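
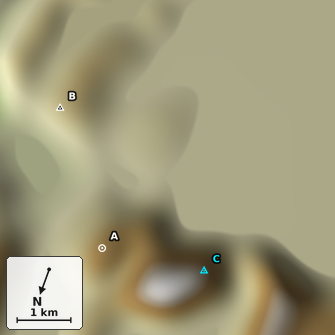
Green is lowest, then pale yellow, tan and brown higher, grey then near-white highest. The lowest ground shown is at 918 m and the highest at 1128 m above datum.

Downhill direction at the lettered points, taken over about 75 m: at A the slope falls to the E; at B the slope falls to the NE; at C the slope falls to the SW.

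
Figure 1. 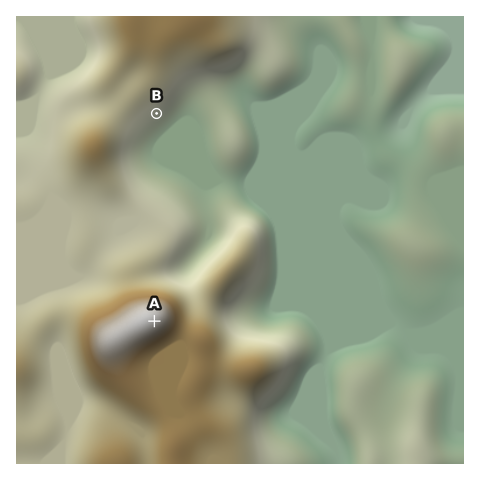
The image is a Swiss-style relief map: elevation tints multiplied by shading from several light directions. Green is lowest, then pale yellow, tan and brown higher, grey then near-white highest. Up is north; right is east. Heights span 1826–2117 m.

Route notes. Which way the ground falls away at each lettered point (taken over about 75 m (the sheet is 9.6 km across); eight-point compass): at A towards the SE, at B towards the SE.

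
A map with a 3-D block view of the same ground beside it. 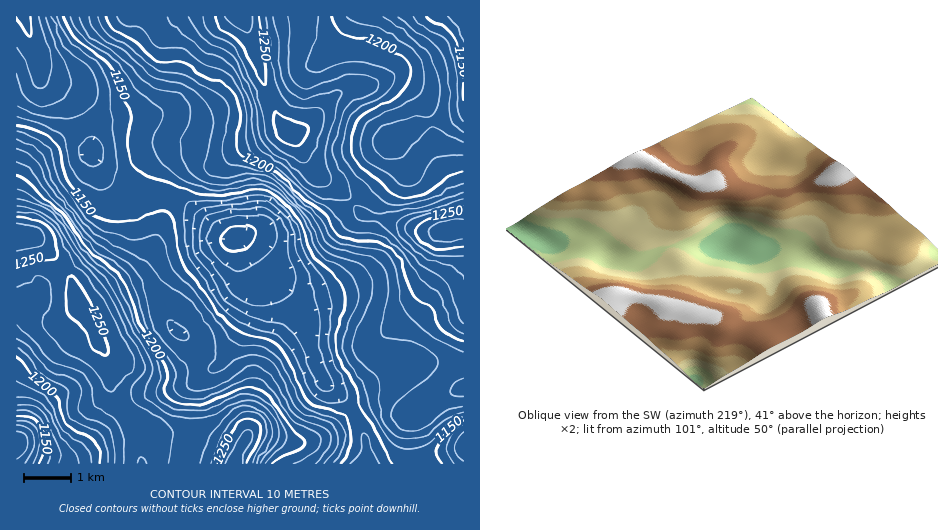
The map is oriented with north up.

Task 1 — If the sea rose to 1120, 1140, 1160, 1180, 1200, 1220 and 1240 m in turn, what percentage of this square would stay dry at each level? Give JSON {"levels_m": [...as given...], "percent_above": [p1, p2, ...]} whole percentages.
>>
{"levels_m": [1120, 1140, 1160, 1180, 1200, 1220, 1240], "percent_above": [94, 85, 71, 54, 37, 23, 10]}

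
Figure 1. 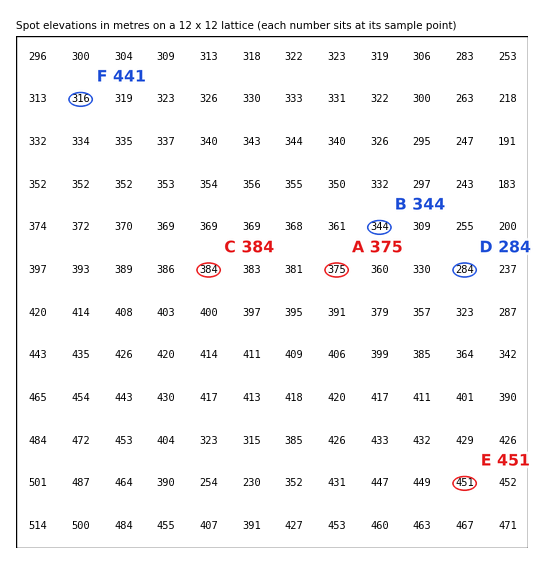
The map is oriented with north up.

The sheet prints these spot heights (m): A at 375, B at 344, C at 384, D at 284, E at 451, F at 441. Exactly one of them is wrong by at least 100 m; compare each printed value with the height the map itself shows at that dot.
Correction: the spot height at F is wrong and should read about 316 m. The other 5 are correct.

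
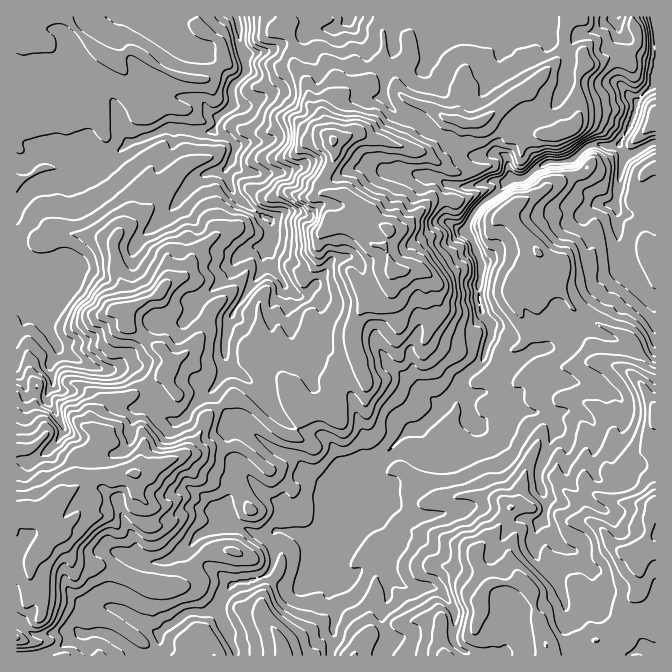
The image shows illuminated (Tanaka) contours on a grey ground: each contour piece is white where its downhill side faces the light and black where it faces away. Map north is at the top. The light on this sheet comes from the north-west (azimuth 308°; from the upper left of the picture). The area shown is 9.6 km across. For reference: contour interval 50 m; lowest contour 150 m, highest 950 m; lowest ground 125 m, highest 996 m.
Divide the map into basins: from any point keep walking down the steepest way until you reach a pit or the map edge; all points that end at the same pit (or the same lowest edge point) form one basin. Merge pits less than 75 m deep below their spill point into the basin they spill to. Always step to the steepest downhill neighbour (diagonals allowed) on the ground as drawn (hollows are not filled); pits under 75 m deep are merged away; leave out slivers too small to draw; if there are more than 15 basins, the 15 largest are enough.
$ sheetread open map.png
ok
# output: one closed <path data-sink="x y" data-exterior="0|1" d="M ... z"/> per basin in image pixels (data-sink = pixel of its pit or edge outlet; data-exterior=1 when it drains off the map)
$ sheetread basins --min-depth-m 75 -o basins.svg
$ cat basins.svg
<path data-sink="655 17" data-exterior="1" d="M655 16l-22 1 0 6 5 9 0 13-13 11-13 0-15 7-10 1-6 6-3 8 1 17-1 25-8 9-10 4-25 1-11-7 5-14-4-22-11 5-36 27-16 0-7-4-7 0-21-13-19-5-13-10-17 0-8-7-12 0-16 10-8 8-8 15 2 15 6 8 0 18-11 22 0 10 2 3 19 1 6 4 20 15 8 11 11 6-5 17 12 23-5 8 0 12-3 7-11 7-9-3-14 22-1 19 10 30-23 11-4 4 2 23-3 4-8-3-22 0-1 2-8-10-13-26-24-22 2-13-2-29-4-2-3 2-10-2-13-10-7 0-5 3-4 4-7 19-10 16-12 13-10 5-5 7-14 15-18 11-27 9-9 9-5 16 7 7 1 5-7 4-13 14-1 5 1 19-44 31-5 0-13-7-6 1 1 149 639-1z"/><path data-sink="237 17" data-exterior="1" d="M285 16l-269 1 1 489 23 7 44-30 0-25 13-14 7-4-1-5-7-7 5-16 9-9 27-9 18-11 14-15 5-7 10-5 12-13 10-16 7-19 9-7 7 0 18 12 8-2 4 2 2 15-2 27 24 22 13 26 8 10 1-2 22 0 8 3 3-4-2-23 4-4 23-11-10-30 0-12 11-25 4-4 9 3 7-3 7-11 0-12 5-8-12-23 5-17-11-6-8-11-20-15-6-4-19-1-2-3 0-10 11-22 0-16-10-12-3-15-10-10-5-23-12-19-1-21-9-14z"/><path data-sink="348 17" data-exterior="1" d="M384 16l-98 1-2 11 9 14 1 21 12 19 3 20 12 13 3 15 3 3-1-16 8-15 18-14 6-4 9 0 14-19 3-12z"/><path data-sink="619 17" data-exterior="1" d="M632 16l-57 0-7 7-4 12 0 12-6 13-32 30 3 23-5 14 6 6 24 1 16-5 6-6 3-10-1-35 3-8 6-6 10-1 15-7 13 0 13-11 0-13-5-9z"/>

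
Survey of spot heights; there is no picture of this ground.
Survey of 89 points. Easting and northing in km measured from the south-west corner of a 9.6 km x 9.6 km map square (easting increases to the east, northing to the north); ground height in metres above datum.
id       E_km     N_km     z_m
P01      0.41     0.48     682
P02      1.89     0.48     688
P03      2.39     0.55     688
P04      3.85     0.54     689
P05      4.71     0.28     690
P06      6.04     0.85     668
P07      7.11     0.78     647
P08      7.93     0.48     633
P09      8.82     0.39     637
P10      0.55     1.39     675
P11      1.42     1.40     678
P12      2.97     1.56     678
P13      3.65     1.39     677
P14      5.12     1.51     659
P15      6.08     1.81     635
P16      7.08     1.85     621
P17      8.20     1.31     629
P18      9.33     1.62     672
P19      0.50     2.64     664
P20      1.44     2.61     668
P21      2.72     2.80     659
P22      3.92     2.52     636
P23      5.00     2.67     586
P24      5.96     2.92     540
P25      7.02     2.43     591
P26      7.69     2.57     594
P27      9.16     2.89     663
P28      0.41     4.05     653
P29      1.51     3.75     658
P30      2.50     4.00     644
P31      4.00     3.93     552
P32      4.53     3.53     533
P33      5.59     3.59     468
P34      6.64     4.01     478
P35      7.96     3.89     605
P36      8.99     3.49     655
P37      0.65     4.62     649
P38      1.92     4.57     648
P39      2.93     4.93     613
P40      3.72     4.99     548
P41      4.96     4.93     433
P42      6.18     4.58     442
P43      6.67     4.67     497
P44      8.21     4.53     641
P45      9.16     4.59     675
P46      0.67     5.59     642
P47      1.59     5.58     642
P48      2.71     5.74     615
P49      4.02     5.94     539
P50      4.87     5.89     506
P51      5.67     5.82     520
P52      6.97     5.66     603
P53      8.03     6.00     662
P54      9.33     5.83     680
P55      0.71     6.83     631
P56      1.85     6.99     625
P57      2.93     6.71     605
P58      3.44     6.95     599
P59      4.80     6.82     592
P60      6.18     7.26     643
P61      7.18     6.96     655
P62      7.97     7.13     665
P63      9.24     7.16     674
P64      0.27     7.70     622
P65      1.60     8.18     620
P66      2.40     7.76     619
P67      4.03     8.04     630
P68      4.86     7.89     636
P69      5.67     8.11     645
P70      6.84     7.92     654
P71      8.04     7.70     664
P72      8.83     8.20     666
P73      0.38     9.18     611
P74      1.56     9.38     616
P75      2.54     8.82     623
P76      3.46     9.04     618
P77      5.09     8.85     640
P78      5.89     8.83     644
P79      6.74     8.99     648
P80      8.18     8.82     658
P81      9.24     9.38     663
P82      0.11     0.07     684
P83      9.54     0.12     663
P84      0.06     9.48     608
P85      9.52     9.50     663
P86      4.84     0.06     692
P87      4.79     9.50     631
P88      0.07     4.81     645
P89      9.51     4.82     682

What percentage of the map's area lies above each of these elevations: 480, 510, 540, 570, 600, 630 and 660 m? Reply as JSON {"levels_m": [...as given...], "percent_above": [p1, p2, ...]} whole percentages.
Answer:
{"levels_m": [480, 510, 540, 570, 600, 630, 660], "percent_above": [96, 94, 91, 87, 80, 59, 29]}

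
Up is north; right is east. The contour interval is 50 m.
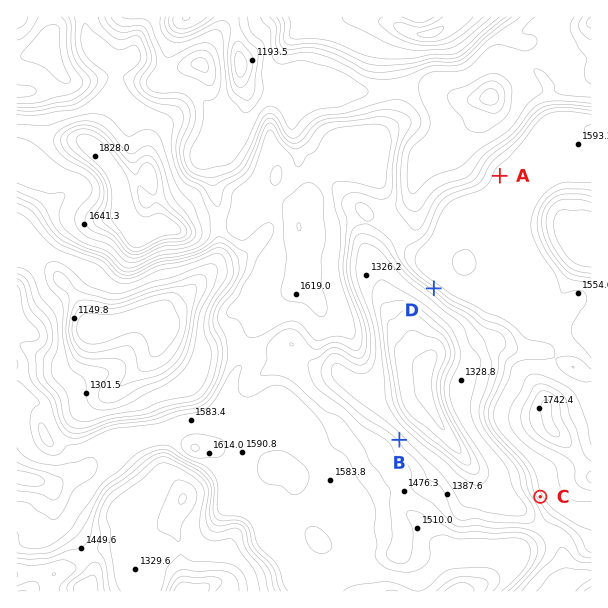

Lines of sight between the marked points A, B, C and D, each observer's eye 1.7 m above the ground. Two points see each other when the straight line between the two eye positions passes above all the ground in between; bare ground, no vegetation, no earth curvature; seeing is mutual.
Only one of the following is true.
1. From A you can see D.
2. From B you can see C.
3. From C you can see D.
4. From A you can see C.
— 2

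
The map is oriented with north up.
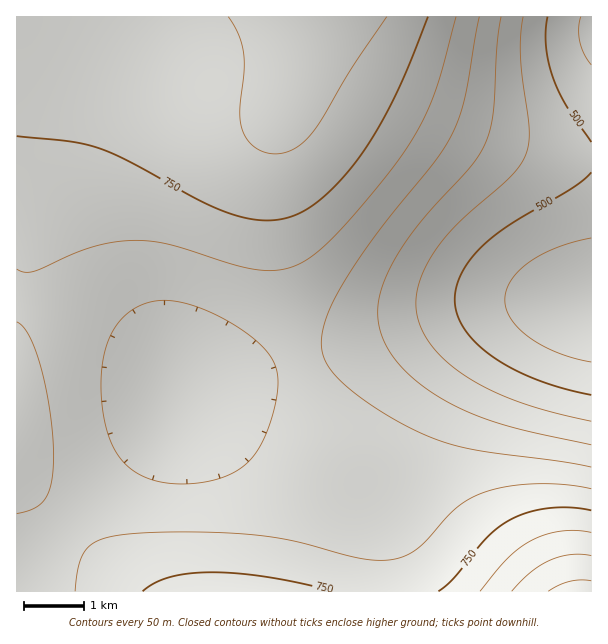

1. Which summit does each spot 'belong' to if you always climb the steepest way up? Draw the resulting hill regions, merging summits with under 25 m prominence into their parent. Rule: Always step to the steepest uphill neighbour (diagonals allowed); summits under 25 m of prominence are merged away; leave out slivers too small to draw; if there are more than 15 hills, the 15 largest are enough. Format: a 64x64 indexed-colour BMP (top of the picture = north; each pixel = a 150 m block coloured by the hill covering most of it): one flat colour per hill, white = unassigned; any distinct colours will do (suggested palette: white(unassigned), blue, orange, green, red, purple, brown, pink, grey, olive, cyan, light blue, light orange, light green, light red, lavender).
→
<image width="64" height="64" href="data:image/bmp;base64,Qk12CAAAAAAAAHYAAAAoAAAAQAAAAEAAAAABAAQAAAAAAAAIAAATCwAAEwsAABAAAAAAAAAA////ALR3HwAOf/8ALKAsACgn1gC9Z5QAS1aMAMJ34wB/f38AIr28AM++FwDox64AeLv/AIrfmACWmP8A1bDFACIiIiIiIiIiIiIiIiIiIiIiIiIiIjMzMzMzMzMzMzMzIiIiIiIiIiIiIiIiIiIiIiIiIiIiMzMzMzMzMzMzMzNCIiIiIiIiIiIiIiIiIiIiIiIiIiIzMzMzMzMzMzMzM0QiIiIiIiIiIiIiIiIiIiIiIiIiIjMzMzMzMzMzMzMzREIiIiIiIiIiIiIiIiIiIiIiIiIiMzMzMzMzMzMzMzNERCIiIiIiIiIiIiIiIiIiIiIiIiMzMzMzMzMzMzMzM0REQiIiIiIiIiIiIiIiIiIiIiIiIzMzMzMzMzMzMzMzREREIiIiIiIiIiIiIiIiIiIiIiIjMzMzMzMzMzMzMzNERERCIiIiIiIiIiIiIiIiIiIiIjMzMzMzMzMzMzMzM0REREQiIiIiIiIiIiIiIiIiIiIiMzMzMzMzMzMzMzMzREREREIiIiIiIiIiIiIiIiIiIiIzMzMzMzMzMzMzMzNERERERCIiIiIiIiIiIiIiIiIiIzMzMzMzMzMzMzMzM0REREREQiIiIiIiIiIiIiIiIiIjMzMzMzMzMzMzMzMzREREREREIiIiIiIiIiIiIiIiIiMzMzMzMzMzMzMzMzNEREREREQiIiIiIiIiIiIiIiIiIjMzMzMzMzMzMzMzM0REREREREIiIiIiIiIiIiIiIiIiMzMzMzMzMzMzMzMzRERERERERCIiIiIiIiIiIiIiIiIjMzMzMzMzMzMzMzNEREREREREQiIiIiIiIiIiIiIiIiMzMzMzMzMzMzMzM0REREREREREIiIiIiIiIiIiIiIiIjMzMzMzMzMzMzMzRERERERERERCIiIiIiIiIiIiIiIiMzMzMzMzMzMzMzNEREREREREREIiIiIiIiIiIiIiIiIjMzMzMzMzMzMzM0RERERERERERCIiIiIiIiIiIiIiIiMzMzMzMzMzMzMzRERERERERERBERIiIiIiIiIiIiIiIjMzMzMzMzMzMzNEREREREREREEREREiIiIiIiIiIiIiIzMzMzMzMzMzM0REREREREREERERERERIiIiIiIiIiIiMzMzMzMzMzMzREREREREREQREREREREREiIiIiIiIiIjMzMzMzMzMzNEREREREREERERERERERERERIiIiIiIiIzMzMzMzMzM0REREREREEREREREREREREREREiIiIiIiMzMzMzMzMzREREREREERERERERERERERERERESIiIiIjMzMzMzMzNERERERBERERERERERERERERERERESIiIiIzMzMzMzM0REREQREREREREREREREREREREREREREiIiIzMzMzMzRERBERERERERERERERERERERERERERERESIiIzMzMzNBERERERERERERERERERERERERERERERERERERERERERERERERERERERERERERERERERERERERERERERERERERERERERERERERERERERERERERERERERERERERERERERERERERERERERERERERERERERERERERERERERERERERERERERERERERERERERERERERERERERERERERERERERERERERERERERERERERERERERERERERERERERERERERERERERERERERERERERERERERERERERERERERERERERERERERERERERERERERERERERERERERERERERERERERERERERERERERERERERERERERERERERERERERERERERERERERERERERERERERERERERERERERERERERERERERERERERERERERERERERERERERERERERERERERERERERERERERERERERERERERERERERERERERERERERERERERERERERERERERERERERERERERERERERERERERERERERERERERERERERERERERERERERERERERERERERERERERERERERERERERERERERERERERERERERERERERERERERERERERERERERERERERERERERERERERERERERERERERERERERERERERERERERERERERERERERERERERERERERERERERERERERERERERERERERERERERERERERERERERERERERERERERERERERERERERERERERERERERERERERERERERERERERERERERERERERERERERERERERERERERERERERERERERERERERERERERERERERERERERERERERERERERERERERERERERERERERERERERERERERERERERERERERERERERERERERERERERERERERERERERERERERERERERERERERERERERERERERERERERERERERERERERERERERERERERERERERERERERERERERERERERERERERERERERERERERERERERERERERERERERERERERERERERERERERERERERERERERERERERERERERERERERERERERERERERERERERERERERERERERERERERERERERERERERERERERERERERERERERERERERERERERERERERERERERERERERERERERERERERERERERERERERERERERERERERERERERERERERERERERERERERERERERERERERERERERERERERERERERERERERERERERERERERERERERERERERERERERERERERERERERER"/>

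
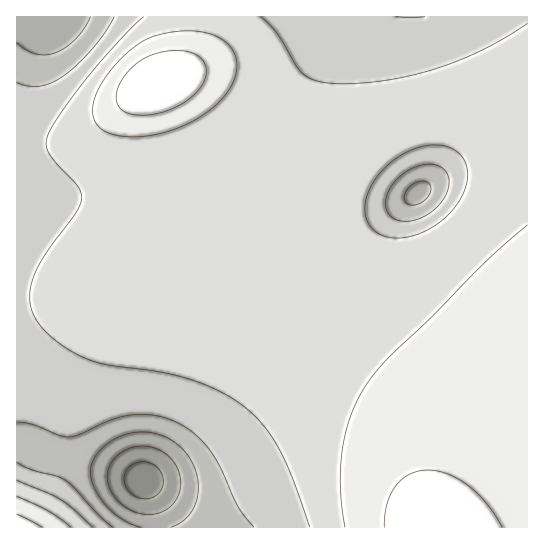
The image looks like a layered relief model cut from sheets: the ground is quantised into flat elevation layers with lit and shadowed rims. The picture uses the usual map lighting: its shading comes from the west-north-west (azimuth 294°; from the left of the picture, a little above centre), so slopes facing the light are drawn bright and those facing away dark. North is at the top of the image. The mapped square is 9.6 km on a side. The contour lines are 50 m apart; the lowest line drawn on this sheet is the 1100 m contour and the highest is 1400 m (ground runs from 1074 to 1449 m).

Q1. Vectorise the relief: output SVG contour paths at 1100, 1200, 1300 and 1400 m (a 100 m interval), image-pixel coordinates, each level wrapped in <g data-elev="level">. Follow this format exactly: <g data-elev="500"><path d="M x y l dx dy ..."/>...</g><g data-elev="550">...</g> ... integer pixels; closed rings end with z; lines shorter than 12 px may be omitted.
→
<g data-elev="1100"><path d="M139 498l-6-3-6-6-3-7 0-7 3-6 6-5 6-2 8 0 7 3 6 5 3 7 0 8-3 6-6 6-7 2z"/></g><g data-elev="1200"><path d="M140 527l-18-8-16-13-11-17-4-10-1-8 2-8 3-6 12-13 16-9 19-3 19 3 15 8 13 14 7 16 2 18-4 16-9 13-15 7"/><path d="M410 205l-4-2-2-4 1-5 3-5 10-7 5-1 6 2 2 7-4 8-8 6z"/><path d="M91 17l-7 12-9 10-9 8-11 6-10 2-10-1-9-4-9-8"/></g><g data-elev="1300"><path d="M93 527l-20-19-12-8-44-20"/><path d="M395 238l-10-2-8-3-6-6-4-8-2-9 1-9 3-11 6-11 18-18 10-7 12-6 12-3 11 0 9 2 8 3 9 9 4 14-2 14-8 16-13 15-16 11-18 7z"/><path d="M527 24l-44 25-48 20-49 11-25 3-23 1-21-3-14-7-8-10-19-31-15-16"/><path d="M143 17l-22 22-34 39-27 36-12 21-2 10 3 8 8 11 21 22 3 7 1 6-6 14-28 37-12 21-6 20 2 19 6 12 10 12 15 12 19 11 24 8 53 7 30 7 30 12 26 16 18 18 16 24 14 30 17 48"/></g><g data-elev="1400"><path d="M42 527l-25-13"/><path d="M502 527l-14-22-19-19-21-12-21-4-17 4-8 5-7 7-8 19-3 22"/><path d="M131 114l14 1 14-2 16-6 14-8 9-9 7-11 1-10-3-8-5-5-7-3-16-3-21 4-16 8-15 16-7 16 0 7 3 6 5 4z"/></g>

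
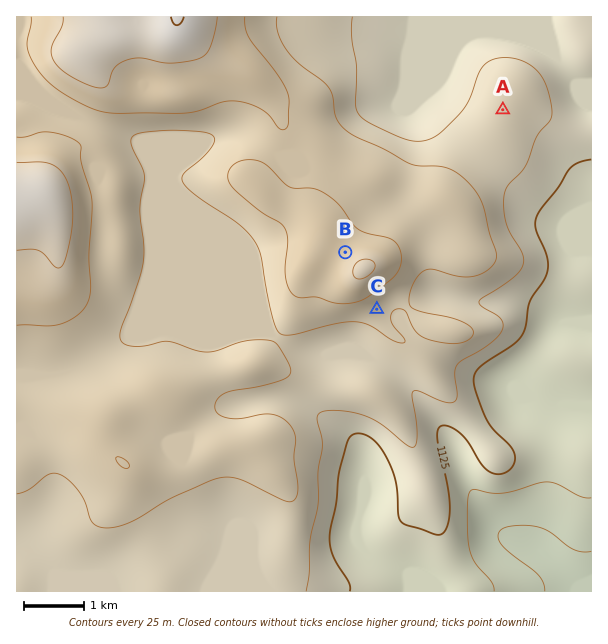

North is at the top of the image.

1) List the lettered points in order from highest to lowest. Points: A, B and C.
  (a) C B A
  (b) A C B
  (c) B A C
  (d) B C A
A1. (d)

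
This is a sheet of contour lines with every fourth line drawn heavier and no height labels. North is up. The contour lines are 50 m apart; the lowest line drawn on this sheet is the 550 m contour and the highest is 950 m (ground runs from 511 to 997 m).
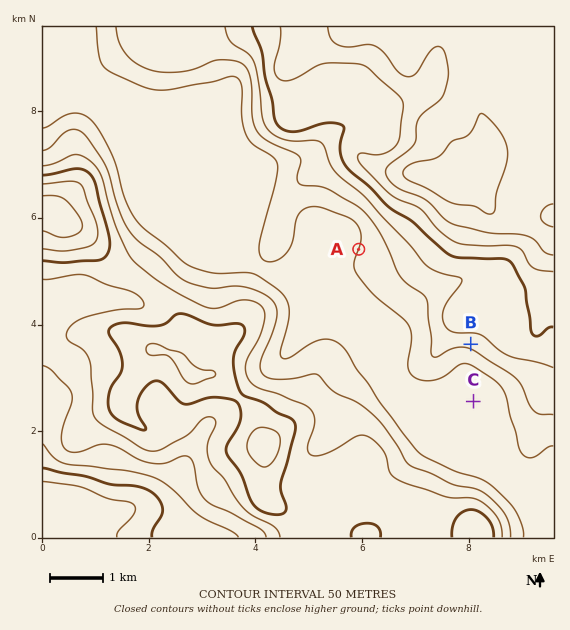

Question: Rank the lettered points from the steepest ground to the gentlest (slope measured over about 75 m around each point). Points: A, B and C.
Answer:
B A C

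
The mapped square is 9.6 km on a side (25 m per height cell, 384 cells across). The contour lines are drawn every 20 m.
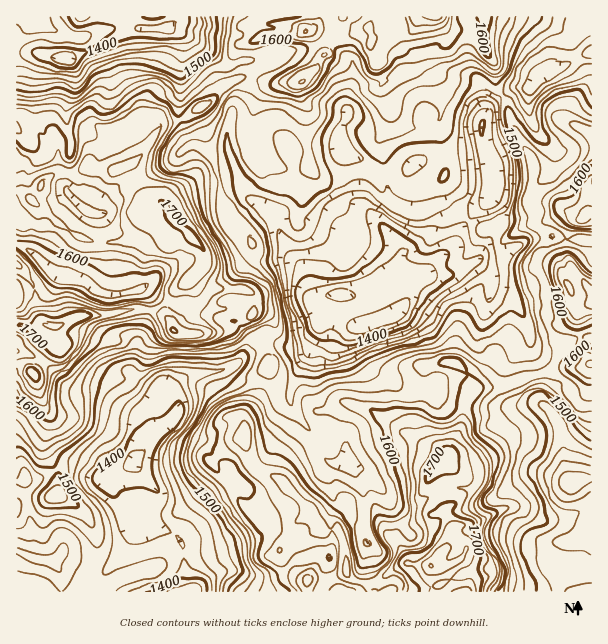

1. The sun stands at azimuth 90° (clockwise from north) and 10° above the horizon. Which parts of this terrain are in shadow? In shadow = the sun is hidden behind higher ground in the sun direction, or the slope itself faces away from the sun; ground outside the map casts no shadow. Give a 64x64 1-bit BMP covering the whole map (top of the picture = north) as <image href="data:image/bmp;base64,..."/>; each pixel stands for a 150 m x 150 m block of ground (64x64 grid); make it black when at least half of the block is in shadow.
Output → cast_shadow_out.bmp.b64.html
<image width="64" height="64" href="data:image/bmp;base64,Qk0+AgAAAAAAAD4AAAAoAAAAQAAAAEAAAAABAAEAAAAAAAACAAATCwAAEwsAAAIAAAAAAAAA////AAAAAAAAAB8DADAAAAAABgEAMAAAAAAB4BmoAAAAAAfgM+AAAAAAB+Ax5AAAAAAD4BPOAAAAAAfgA48AAAAAB8ADAQAAAAAPgAE4AAAAAA+AAHgAAGAADwAAeAAAAACMAAD4AAAAAfgAAPgAAEAH+EAAeAAAQA/4AAAwAABAB/AAAAAAAAAD8AAAAAAAAAP4AAAAAAAAA/wAAAAAAAAB/AAAAAAOwAD+AAAAABzAAD4AAAAAOMAAMAAAAAAAwAAAAAAAAACAAAAAAAAAAAAAAGAAAAAAAAAAAAAAAAYAAAAAAAAAAIAHgAAAAABgAAeAAAADAGBAAwAAAD8A3IAAAAAAHwD4gAEAAAAAAfiAA4AAAAAD+AADwAAAAAf4AAHAAAAAB/AAAAAAAAAPsAAAAAAAAAvAAAAAAAAAAcAAAAAAAAAAQAAAAAAAAAMAAAAAAABAAwAAMAAAAIAPMAAAAAAAAA+wAAAAAAAAD4YAAAAAAAAPjgAAAAAAAA+HAgAAAAAAD4MDAACAAAAPgQIAAIAAAB8AAgAAgAAAHwACAAAAAAAeIAYAAAAAAB5gAgAAAAIAHGADADAAAgAMYAMAAAAAAABgA4AAAAAAAAADgBAAAgAAAAMACAAHABgAAAAOAAYAMAAAAB8ABgAAAAAAfwAAAAAAAAB/AwAAEAAAAH8AABAAAA=="/>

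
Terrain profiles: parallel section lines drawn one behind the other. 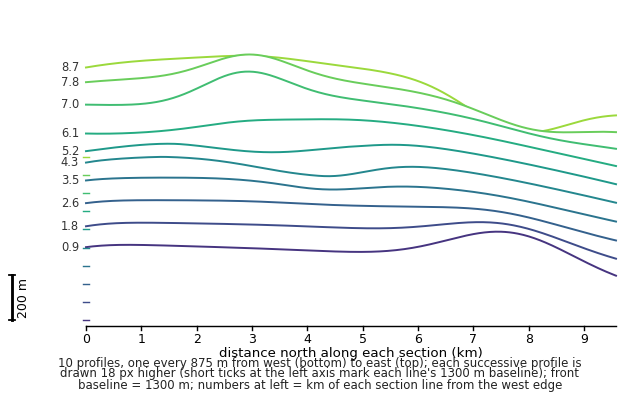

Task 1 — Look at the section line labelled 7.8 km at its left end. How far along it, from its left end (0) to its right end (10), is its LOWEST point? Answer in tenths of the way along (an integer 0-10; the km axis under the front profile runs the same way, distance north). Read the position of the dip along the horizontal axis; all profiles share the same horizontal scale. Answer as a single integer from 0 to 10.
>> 9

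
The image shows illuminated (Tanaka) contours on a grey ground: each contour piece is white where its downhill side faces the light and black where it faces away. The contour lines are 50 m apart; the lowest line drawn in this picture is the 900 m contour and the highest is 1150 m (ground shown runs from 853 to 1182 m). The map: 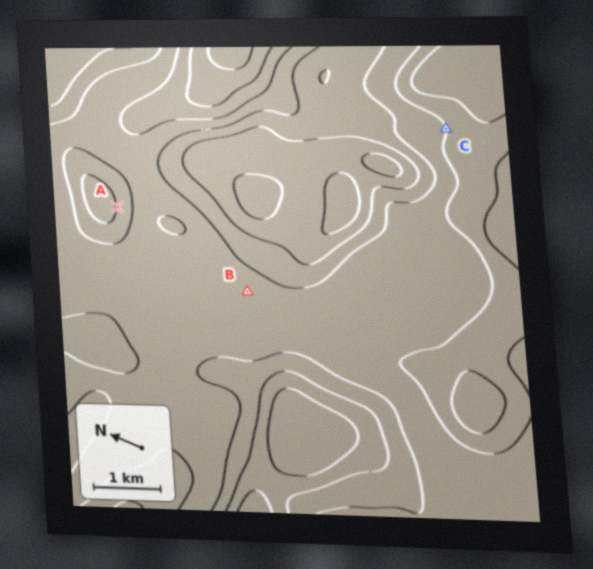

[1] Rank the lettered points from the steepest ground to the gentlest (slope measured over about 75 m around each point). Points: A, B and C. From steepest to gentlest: A C B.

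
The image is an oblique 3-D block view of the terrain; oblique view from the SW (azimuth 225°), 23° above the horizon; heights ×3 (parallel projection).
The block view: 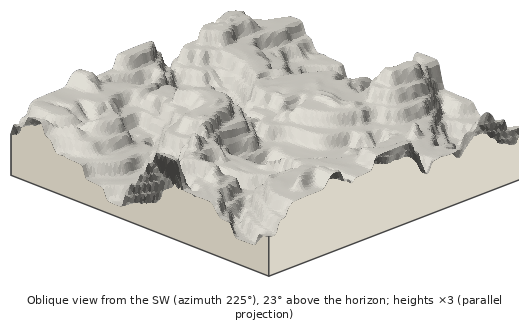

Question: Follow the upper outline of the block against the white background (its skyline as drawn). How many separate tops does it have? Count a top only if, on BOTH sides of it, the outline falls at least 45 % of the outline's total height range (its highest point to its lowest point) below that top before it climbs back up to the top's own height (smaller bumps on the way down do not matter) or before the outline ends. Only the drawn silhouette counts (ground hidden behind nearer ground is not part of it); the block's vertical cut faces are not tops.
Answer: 1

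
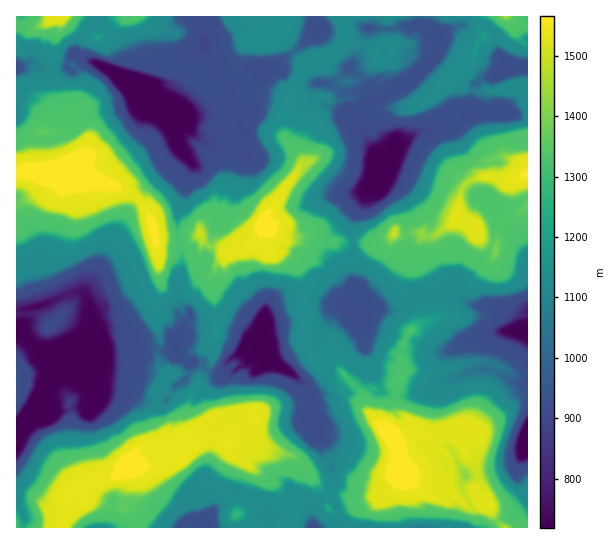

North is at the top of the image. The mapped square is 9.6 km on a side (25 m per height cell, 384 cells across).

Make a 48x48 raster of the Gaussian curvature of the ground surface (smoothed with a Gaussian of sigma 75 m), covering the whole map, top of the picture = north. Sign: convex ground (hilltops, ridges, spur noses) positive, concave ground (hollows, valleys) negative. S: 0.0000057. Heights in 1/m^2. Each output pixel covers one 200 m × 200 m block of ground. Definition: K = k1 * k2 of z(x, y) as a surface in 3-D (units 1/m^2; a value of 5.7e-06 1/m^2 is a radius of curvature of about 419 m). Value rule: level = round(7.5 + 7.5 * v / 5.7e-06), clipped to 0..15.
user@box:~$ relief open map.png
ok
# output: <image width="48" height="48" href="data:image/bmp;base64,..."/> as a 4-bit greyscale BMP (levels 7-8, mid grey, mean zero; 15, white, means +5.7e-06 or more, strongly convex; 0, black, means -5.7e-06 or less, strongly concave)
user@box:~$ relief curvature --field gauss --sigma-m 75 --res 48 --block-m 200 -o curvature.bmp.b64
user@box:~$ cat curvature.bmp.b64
<image width="48" height="48" href="data:image/bmp;base64,Qk32BAAAAAAAAHYAAAAoAAAAMAAAADAAAAABAAQAAAAAAIAEAAATCwAAEwsAABAAAAAAAAAAAAAAABEREQAiIiIAMzMzAERERABVVVUAZmZmAHd3dwCIiIgAmZmZAKqqqgC7u7sAzMzMAN3d3QDu7u4A////ALeIhoh0iYdemHl1eIdelnR4d3d3eIcyeZiHdnVXh3d1iPX3eIhySkxWeHeHd3j2eGeoh4qpZnh3eCJGd2d3Z3pPpohnlmjFeEmIh4ZZiYdoh4eHiGqGFXdpdFZ3h3iHYmh3mIdDZYd3mXaHR4iPlYt4PrV3iJV3qXeGiYdK/TeIjph6m3Z6alhnX8Z3eINolId7d3hW+1d4d4iJaHV4BHl5dph3hoZ4X5iWh3d3Y3d4dDeHiYaIx1i4YHh3iIeIj2aJmHd3iHeIh3iHdXeJnGiXvmeHd3ioiYV4RXd4iIiXd4d3dnjIimeF91hleIq3eHV7Zvtod3h3d6h4i4eYd3eMdaiHeblrR3z2dZiViDa4d4iIzYdHiHkHdziJh3iHlIU2aWimiZhGZld3iHVHloaHhD+Ih2dXdoh3Z2d4iId+eJtmdmYld3V3WXqHd3eIeJpHeFWHeIrWIoZn9n6HdfibiJdniHd3hoh0m/h3d3aV8GZ4h3iJhjdEeIh1aIiJeHd0i/xneIC3Pciah1iHd3X2aWp16Xd3iWZGdlOHeISIp3iIiIi4eJeoeCh2iodmh4X8hnd4eImol5h4d3d3eIeIl+54d3ct2IWZl3eHd4mYtnaIjXhXWHeGhlZHeON3h4aIuYiHh4dnxBV5b1mHfHeI0nd3d4qHd3iGRXh2d3JVWPdnhbZ3W4d4h3d3djqXZ4h4eKd3qF9HV5eoWGRnd2mXd2Z3d3RneGeHd3eHd2CtmGVnqHhoiHuWdol4iZeuZneIh4m3eI98aCaYaGOnZ3VoiYmHiXd4l4eHeHlmiYxBaa9nW9eIemhpd3d3dnaIbIiYZWZniId2ZQyHd3hnasDaVYZ3iWoYZZaHi4ial6pEf5h2V3hmhYNoPxl0iI9nd4d3hWeJR9lBZniGj3xWyHRXezeHp3xod4hoe5iHx1qPh3dphldYd4toh2Z3iFZod1eZeIh3YKhRWLhmaFlvSWW5h3hXirl2WaZ4aHh2dHd9l0a4h3d5PmfZtpaWc4yoqWiYd7WWmId4aYx1WId3eHh3iHh4dwhohWuoiEyHd3mHlEZ6yHdXh2h3iHeIp2qVZmeIevZ3d4ho9nd4rJWuenaJiId3p1d5mIeHd0SXeFeJind3iIM2m4VseIhoiXmGeHeImLt4d4l1dHd3WL93hHc4jOV1eHiYd0eHhzN3hZV3qYd3SzeGh4d4V3NneWh3h6Z3d3OHeVZ4p2d4h2eHh7h3ZIZ3d3Zp9WiIiJt4eVZ4pnd3iGd4ZZd3SfqHmIdr1nWJiqeXj8V4d4d4d6h1q0d4d4eIaGeXRXZ3ZmmFv2d3eId3dZdm9Wl4d4h4eVKHmIV1WqhhN3d3eHd3h4pUhxcod3d3d3XZaeJ2lQ+ld3eId3dnh6qoiZ+LioZ4Z3l5a2ZybxfGeIh3d3c5iIAJZmVIiIhph4d/iJmIdVuHd4h0eHmbiIpatWc2iplomIhBZVZXZElkVnidR3hXeIiJrEX/ErZ41Wh4xzSOx7yo6VdLd3h3d3iKp2OKZauoh3abRw=="/>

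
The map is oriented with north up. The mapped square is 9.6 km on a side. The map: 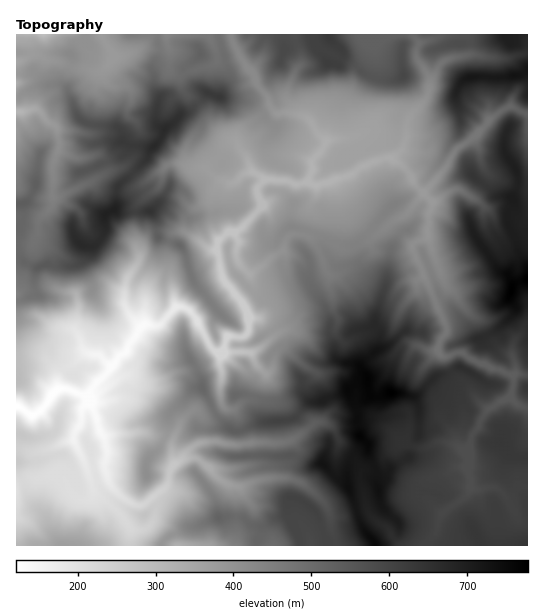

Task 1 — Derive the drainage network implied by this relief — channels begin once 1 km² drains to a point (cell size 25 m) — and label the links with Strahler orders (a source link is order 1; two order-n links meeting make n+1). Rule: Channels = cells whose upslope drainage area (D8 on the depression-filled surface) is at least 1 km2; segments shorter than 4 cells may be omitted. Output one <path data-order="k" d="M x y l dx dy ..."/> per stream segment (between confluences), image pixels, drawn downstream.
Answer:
<path data-order="1" d="M418 545l8 0 0-1 9-9 2-3 0-3 1-1 0-5 3-6 0-2 1 0 8-8 4-2 4-4 1 0 10-9 0-49"/><path data-order="1" d="M78 500l11 0 4-4 0-7"/><path data-order="1" d="M97 493l-4-4"/><path data-order="2" d="M93 489l-2-8-4-9-1-7-9-20-3-2 0-10 5-6 3-7 0-12 3-3 0-5"/><path data-order="1" d="M489 488l-15 1-1-2 0-8-2-2 0-38"/><path data-order="1" d="M301 483l-8-4-22-2-1 2-13 1-8 4-3 0-4 3-5 0-2-2-5 0-9-5-15-16-3 0-5-5-15 0-4 2"/><path data-order="2" d="M179 461l-1 2-3 0 0 2-4 4-2 6 0 8-7 8-1 0-12 10-7 4-7 0-5-2-8-6-12-12-1-2-2-8-2-6 0-8 2-5 0-5-1-2-1-10-6-7 0-3-1-1 0-5-3-6-2-10-2 0-6-7"/><path data-order="2" d="M469 443l2-4"/><path data-order="1" d="M406 440l7 7 2 0 2 1 10 0 8-5 15 0 1 1 3 0 3 3 8 0 4-4"/><path data-order="2" d="M471 439l0-3 8-9 0-4 4-6 2-4 5-5 4-1 9-8 2 0 6-7 2-3 0-4 1-1 0-7-15-8-6 0 0-1-4-3-3 0-3-2-5 0-5-4-6-2-5-5-8 1-4 3-8 0-3-3 0-10 3-6 4-4 0-8-9-18-3-10-9-18 0-3-2 0-1-3 0-4-9-18 0-6 4-4 10-4 0-2"/><path data-order="1" d="M313 425l-18 14-9 2-1 2-35 0-1 1-10 0-1 1-4 0-1-1-8 0-7-3-12 0-1 2-6 0-6 4-14 14"/><path data-order="3" d="M85 400l0-1-4-4"/><path data-order="4" d="M81 395l-12-6-7 0-3 2-14 14 0 2-8 6-10 0-5-5-5-1"/><path data-order="3" d="M87 395l-6 0"/><path data-order="1" d="M105 388l-11 9-3-2-4 0"/><path data-order="3" d="M109 368l0 3-3 4-11 9-4 7-4 4"/><path data-order="1" d="M257 365l-3-4 0-2-3-6-2-1"/><path data-order="2" d="M249 352l-22 0-1-1-8 0"/><path data-order="3" d="M218 351l-4 0-4-4-7-15-4-5 0-3-4-4 0-3-5-5 0-1-8-4-4 0-4 4-1 0-14 14-13 0-12 12"/><path data-order="3" d="M134 337l-5 7-2 5-9 8-1 3-8 8"/><path data-order="1" d="M273 337l-7 7-1 0-8 7-3 1-5 0"/><path data-order="1" d="M75 331l4 5 3 12 5 5 12 2 10 9 0 4"/><path data-order="1" d="M449 288l-4-4-3-5 0-3-4-8-1-7-4-6 0-4-3-6-1-9-2-1"/><path data-order="1" d="M127 277l0 3-1 1 0 6-1 1 0 17 4 8 10 11-2 9-3 4"/><path data-order="1" d="M327 272l-2-4-4-15-11-16-5-2-15 0-4 4-3 12-12 6-9 10-5 2-4 4-4 0-11-10-1-3 0-13 1-2 0-5-3-5-2 0-2-2"/><path data-order="2" d="M427 235l2-22 4-8-4-6"/><path data-order="3" d="M231 233l-5 0-8 7 1 25 2 2 0 5 1 1 0 3 3 3 0 2 12 12 0 3 5 5 0 3 4 4 0 3 1 1 0 20-5 5-12-1-3 3-2 6-7 6"/><path data-order="1" d="M50 208l3-3 0-24 1-1 0-3-1-1 0-12 6-16-1-17-4-6-5-2-12-14-7 0-7 3-6 0"/><path data-order="2" d="M429 199l-10-10"/><path data-order="1" d="M475 199l-6-3-4-4-6-3-5 0-8 4-9 8-3 0-5-2"/><path data-order="2" d="M419 189l-9-10-1-7-10-9-8-4"/><path data-order="3" d="M262 183l-5 5 2 7 0 13-1 3-15 14-2 4-2 0-4 4-4 0"/><path data-order="3" d="M303 183l-2 1-8 0-3-3-3 0-1-1-19 0-5 3"/><path data-order="2" d="M251 172l3 0 8 5 0 6"/><path data-order="1" d="M193 167l9 0 3 1 10 11 3 1 5 0 4 3 7 0 11-10 6-1"/><path data-order="3" d="M391 159l-9 0-9 4-3 0-7 4-2 0-7 6-5 3-8 1-2 2-4 0-6 4-6 0-1 1-19-1"/><path data-order="1" d="M238 144l3 7 6 6 0 4 3 4 1 7"/><path data-order="2" d="M325 143l0 2-4 7-10 9 2 10-3 5-7 7"/><path data-order="1" d="M355 136l-2 1-6 0-1 2-15 0-1 1-3 0-2 3"/><path data-order="1" d="M511 107l-2 0-10 5-5 5-1 0-4 4 0 2-22 20-8 4-8 9-4 9-4 4 0 2-17 18 0 2-3-2-4 0"/><path data-order="2" d="M429 88l0 4-3 7-16 16-1 2 0 3-3 5 0 15-4 9-8 8-3 2"/><path data-order="1" d="M258 87l9 9 2 3 0 4 2 5 6 5 17 0 1 2 4 0 7 2 7 7 4 8 8 8 0 3"/><path data-order="1" d="M107 67l3-4 0-10-3-5 0-3-5-8 0-2"/><path data-order="1" d="M446 60l-8 7-4 9-3 3-1 8-1 1"/><path data-order="1" d="M167 45l0-10"/><path data-order="1" d="M418 45l-1 3 0 11 6 8 6 9 0 12"/>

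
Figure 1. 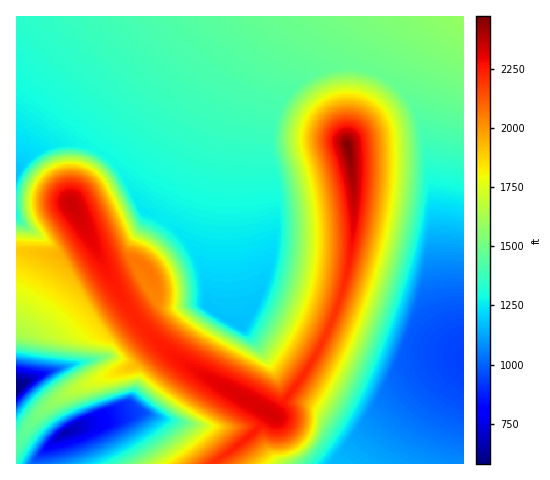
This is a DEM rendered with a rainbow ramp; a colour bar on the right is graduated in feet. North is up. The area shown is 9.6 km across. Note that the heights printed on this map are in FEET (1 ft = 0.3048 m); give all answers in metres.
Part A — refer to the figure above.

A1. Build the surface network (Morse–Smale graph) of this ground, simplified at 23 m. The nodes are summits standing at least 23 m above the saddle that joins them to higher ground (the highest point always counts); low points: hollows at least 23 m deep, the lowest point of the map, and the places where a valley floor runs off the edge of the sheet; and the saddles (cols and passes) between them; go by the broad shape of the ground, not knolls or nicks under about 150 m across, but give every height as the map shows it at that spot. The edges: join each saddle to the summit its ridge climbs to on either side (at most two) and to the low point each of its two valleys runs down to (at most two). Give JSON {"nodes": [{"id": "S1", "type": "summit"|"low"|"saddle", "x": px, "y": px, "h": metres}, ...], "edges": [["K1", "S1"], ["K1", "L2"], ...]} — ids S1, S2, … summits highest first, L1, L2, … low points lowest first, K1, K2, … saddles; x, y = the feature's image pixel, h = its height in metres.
{"nodes": [
{"id": "S1", "type": "summit", "x": 348, "y": 145, "h": 753},
{"id": "S2", "type": "summit", "x": 71, "y": 203, "h": 716},
{"id": "S3", "type": "summit", "x": 270, "y": 412, "h": 709},
{"id": "S4", "type": "summit", "x": 462, "y": 17, "h": 483},
{"id": "L1", "type": "low", "x": 17, "y": 391, "h": 177},
{"id": "L2", "type": "low", "x": 64, "y": 433, "h": 202},
{"id": "L3", "type": "low", "x": 462, "y": 358, "h": 286},
{"id": "L4", "type": "low", "x": 242, "y": 326, "h": 357},
{"id": "L5", "type": "low", "x": 17, "y": 175, "h": 359},
{"id": "K1", "type": "saddle", "x": 138, "y": 320, "h": 680},
{"id": "K2", "type": "saddle", "x": 332, "y": 323, "h": 669},
{"id": "K3", "type": "saddle", "x": 375, "y": 73, "h": 452},
{"id": "K4", "type": "saddle", "x": 19, "y": 445, "h": 439},
{"id": "K5", "type": "saddle", "x": 109, "y": 153, "h": 393},
{"id": "K6", "type": "saddle", "x": 262, "y": 295, "h": 363}],
"edges": [["K1", "S2"], ["K1", "S3"], ["K1", "L1"], ["K1", "L4"], ["K2", "S1"], ["K2", "S3"], ["K2", "L3"], ["K2", "L4"], ["K3", "S1"], ["K3", "S4"], ["K3", "L3"], ["K3", "L4"], ["K4", "S3"], ["K4", "L1"], ["K4", "L2"], ["K5", "S2"], ["K5", "S4"], ["K5", "L4"], ["K5", "L5"], ["K6", "S1"], ["K6", "S3"], ["K6", "L4"]]}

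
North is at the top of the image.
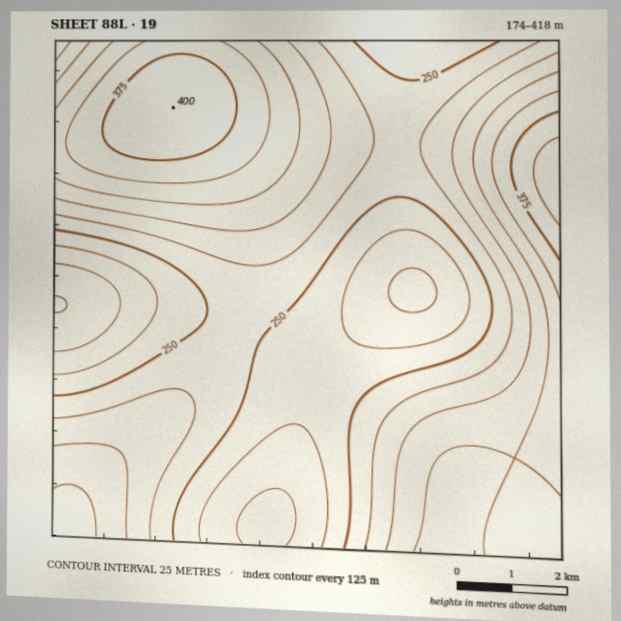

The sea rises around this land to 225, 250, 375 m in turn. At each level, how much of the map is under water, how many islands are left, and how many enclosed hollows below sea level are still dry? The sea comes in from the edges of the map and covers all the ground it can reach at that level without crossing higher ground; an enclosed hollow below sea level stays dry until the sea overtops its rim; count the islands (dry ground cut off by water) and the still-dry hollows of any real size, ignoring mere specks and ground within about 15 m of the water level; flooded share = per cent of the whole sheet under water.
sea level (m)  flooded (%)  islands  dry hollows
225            9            0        1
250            29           0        0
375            94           1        0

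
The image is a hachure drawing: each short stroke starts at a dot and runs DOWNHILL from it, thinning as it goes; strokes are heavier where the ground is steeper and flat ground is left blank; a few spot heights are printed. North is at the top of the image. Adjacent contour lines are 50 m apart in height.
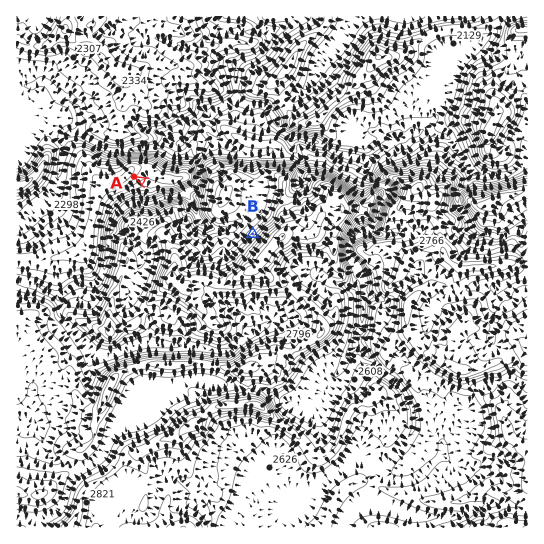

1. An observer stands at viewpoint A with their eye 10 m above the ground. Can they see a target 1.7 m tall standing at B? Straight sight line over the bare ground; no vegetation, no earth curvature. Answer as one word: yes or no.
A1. yes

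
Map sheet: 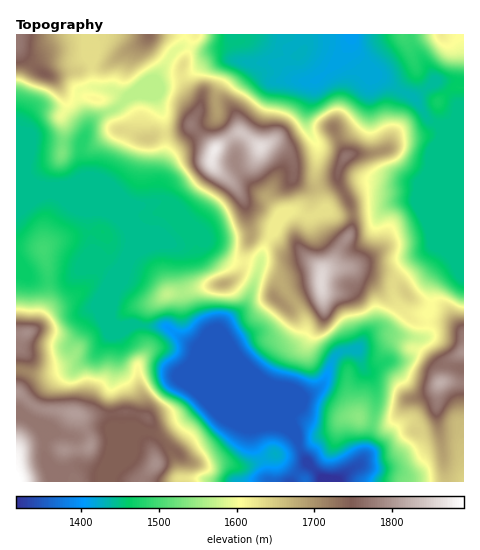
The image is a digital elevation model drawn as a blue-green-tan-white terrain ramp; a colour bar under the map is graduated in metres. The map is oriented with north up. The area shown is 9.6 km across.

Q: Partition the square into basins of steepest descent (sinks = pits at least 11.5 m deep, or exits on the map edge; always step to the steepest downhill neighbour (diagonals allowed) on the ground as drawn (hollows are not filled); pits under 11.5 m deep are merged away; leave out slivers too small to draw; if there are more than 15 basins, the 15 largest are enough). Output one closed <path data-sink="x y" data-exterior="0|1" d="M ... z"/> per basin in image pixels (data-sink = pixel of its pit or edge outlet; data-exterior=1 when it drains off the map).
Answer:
<path data-sink="323 481" data-exterior="1" d="M195 34l-179 1 0 446 125 1 15-18 0-6 6-6 10-3 14 11 16 6 23-3 19 4 32-13 12 14 18 14 139 0-1-24-7-37 0-31 3-7 2-1 22 0 0-50-20-24-16-2-15-6-16-18-5-2-18-3-24-10-27 3 10-9 19-33 0-18-14-32-20 9-13 0-11-8 0-14-5-11-17-12-12 5-17-13-4-4-2-14-6-7-9-3-23 3 1-11-14-12-4-11 0-7z"/><path data-sink="353 35" data-exterior="1" d="M463 34l-267 0-5 8-9 26 0 7 4 11 16 14-2 10 22-4 9 3 6 7 2 14 4 4 17 13 12-5 17 12 5 11 0 14 3 3 8 5 8 1 25-10 14 32 0 18-19 33-8 9 25-3 24 10 18 3 5 2 16 18 15 6 16 2 19 24z"/><path data-sink="291 481" data-exterior="1" d="M172 449l-10 3-6 6 0 6-13 14 0 4 162-1-17-13-12-14-32 13-19-4-23 3-16-6z"/><path data-sink="463 481" data-exterior="1" d="M456 382l-14 0-2 1-3 7 0 31 6 28 3 33 18-1 0-98z"/>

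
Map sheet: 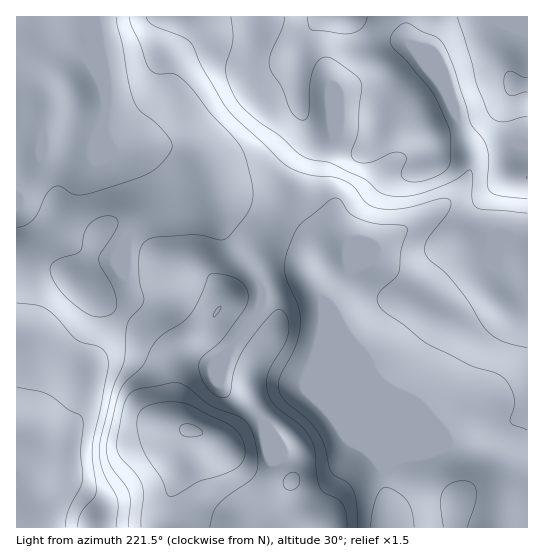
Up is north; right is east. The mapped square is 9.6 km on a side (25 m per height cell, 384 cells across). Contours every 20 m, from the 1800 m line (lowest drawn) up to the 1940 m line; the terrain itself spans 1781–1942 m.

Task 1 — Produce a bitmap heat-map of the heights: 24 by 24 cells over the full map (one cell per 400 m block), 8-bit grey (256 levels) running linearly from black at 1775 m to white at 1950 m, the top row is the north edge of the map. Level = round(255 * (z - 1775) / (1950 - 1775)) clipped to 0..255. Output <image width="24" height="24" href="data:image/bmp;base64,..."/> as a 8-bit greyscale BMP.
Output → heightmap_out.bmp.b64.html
<image width="24" height="24" href="data:image/bmp;base64,Qk12BgAAAAAAADYEAAAoAAAAGAAAABgAAAABAAgAAAAAAEACAAATCwAAEwsAAAABAAAAAAAAAAAAAAEBAQACAgIAAwMDAAQEBAAFBQUABgYGAAcHBwAICAgACQkJAAoKCgALCwsADAwMAA0NDQAODg4ADw8PABAQEAAREREAEhISABMTEwAUFBQAFRUVABYWFgAXFxcAGBgYABkZGQAaGhoAGxsbABwcHAAdHR0AHh4eAB8fHwAgICAAISEhACIiIgAjIyMAJCQkACUlJQAmJiYAJycnACgoKAApKSkAKioqACsrKwAsLCwALS0tAC4uLgAvLy8AMDAwADExMQAyMjIAMzMzADQ0NAA1NTUANjY2ADc3NwA4ODgAOTk5ADo6OgA7OzsAPDw8AD09PQA+Pj4APz8/AEBAQABBQUEAQkJCAENDQwBEREQARUVFAEZGRgBHR0cASEhIAElJSQBKSkoAS0tLAExMTABNTU0ATk5OAE9PTwBQUFAAUVFRAFJSUgBTU1MAVFRUAFVVVQBWVlYAV1dXAFhYWABZWVkAWlpaAFtbWwBcXFwAXV1dAF5eXgBfX18AYGBgAGFhYQBiYmIAY2NjAGRkZABlZWUAZmZmAGdnZwBoaGgAaWlpAGpqagBra2sAbGxsAG1tbQBubm4Ab29vAHBwcABxcXEAcnJyAHNzcwB0dHQAdXV1AHZ2dgB3d3cAeHh4AHl5eQB6enoAe3t7AHx8fAB9fX0Afn5+AH9/fwCAgIAAgYGBAIKCggCDg4MAhISEAIWFhQCGhoYAh4eHAIiIiACJiYkAioqKAIuLiwCMjIwAjY2NAI6OjgCPj48AkJCQAJGRkQCSkpIAk5OTAJSUlACVlZUAlpaWAJeXlwCYmJgAmZmZAJqamgCbm5sAnJycAJ2dnQCenp4An5+fAKCgoAChoaEAoqKiAKOjowCkpKQApaWlAKampgCnp6cAqKioAKmpqQCqqqoAq6urAKysrACtra0Arq6uAK+vrwCwsLAAsbGxALKysgCzs7MAtLS0ALW1tQC2trYAt7e3ALi4uAC5ubkAurq6ALu7uwC8vLwAvb29AL6+vgC/v78AwMDAAMHBwQDCwsIAw8PDAMTExADFxcUAxsbGAMfHxwDIyMgAycnJAMrKygDLy8sAzMzMAM3NzQDOzs4Az8/PANDQ0ADR0dEA0tLSANPT0wDU1NQA1dXVANbW1gDX19cA2NjYANnZ2QDa2toA29vbANzc3ADd3d0A3t7eAN/f3wDg4OAA4eHhAOLi4gDj4+MA5OTkAOXl5QDm5uYA5+fnAOjo6ADp6ekA6urqAOvr6wDs7OwA7e3tAO7u7gDv7+8A8PDwAPHx8QDy8vIA8/PzAPT09AD19fUA9vb2APf39wD4+PgA+fn5APr6+gD7+/sA/Pz8AP39/QD+/v4A////AAwQK0xZhqipoJWNjY2PkXlJOUFVY1tLSgoPHjxZhKu1rKCTkZSPf2xLP0VVZF9PSwoTGzhxlbG+ureolZaRbFhJQ0ZNV1hQTAsTHj+Hqr7Jx8u9lZCNYkhEQ0NERk1SVA0SHTiDscTQ0sqwkZB+UUNDQ0NDRU9aXRYaJDBxrL7DuZ+SjndWRENDQ0NESE9ZXyQnLzJdk56hj3eJh1pEQ0NDQ0VITVJYYSswNjZLc4aNfnKEimNGQ0NDRkxRV15kay4zPEFOaX2IiHl4jHtPQ0NFS1VeZm92ezE4R1RaYm57jo93fIJXQ0ROWGJrcnmDiUJIWmRgXWJpfpWFc3RTQ0lYY2ptc4COj1VaZmZeXGVsdoR9cmZLSk9WXmdve4mNj1xdYWFbXGhwd3FucmJSVVBQV2l8houMjlNVWWFeW2BjZGBobmRbWVFRVWaAjo6MjD1MUlteWVZUUlBcaWdgW1pkaWlxh5KRkzVDRUdNT05OS0hUZmxnY2iElJSGhJywtzU5OzY6P0VJSEhVaHN5foyhrbi2op/E0TQzODMzNjxERkxbcIWaoa+9t7rAsaTByTMyOjQzNz1GTFZsiJ6tqKzCxsfGs7PHyTEyPTc0PkdQV2qNpLC3qarCy8vCsMHa3CwwOzc0RVRZY4Gjr7a5qaq+y8a2sczn8SsvNTM1TF9idJCms7y+r7XBxrmuttTp7iwtMjM3Umhvfo6isL/JwMXFuq+wwNrk4ystMjM7YHqChI2grLjP19rOvLW9y93f3w=="/>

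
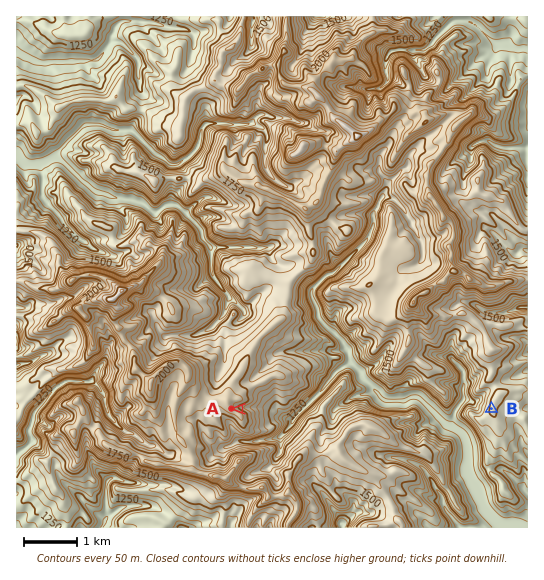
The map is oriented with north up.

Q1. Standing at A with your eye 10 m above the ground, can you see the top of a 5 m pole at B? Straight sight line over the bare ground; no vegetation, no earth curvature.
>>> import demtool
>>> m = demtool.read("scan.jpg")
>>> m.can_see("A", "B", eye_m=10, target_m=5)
True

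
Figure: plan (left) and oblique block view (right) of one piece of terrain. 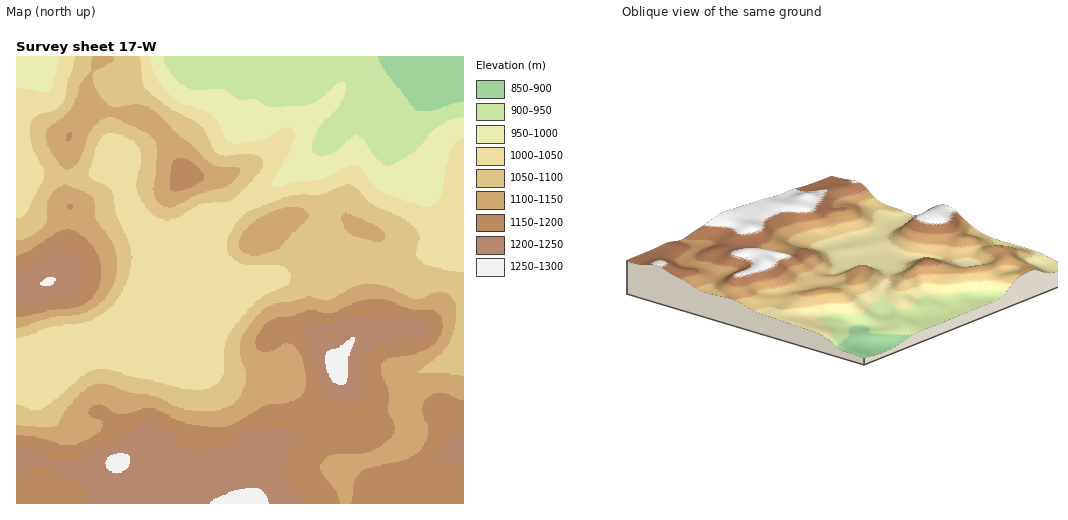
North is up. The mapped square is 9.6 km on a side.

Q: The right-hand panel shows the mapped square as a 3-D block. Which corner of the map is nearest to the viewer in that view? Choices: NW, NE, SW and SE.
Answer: NE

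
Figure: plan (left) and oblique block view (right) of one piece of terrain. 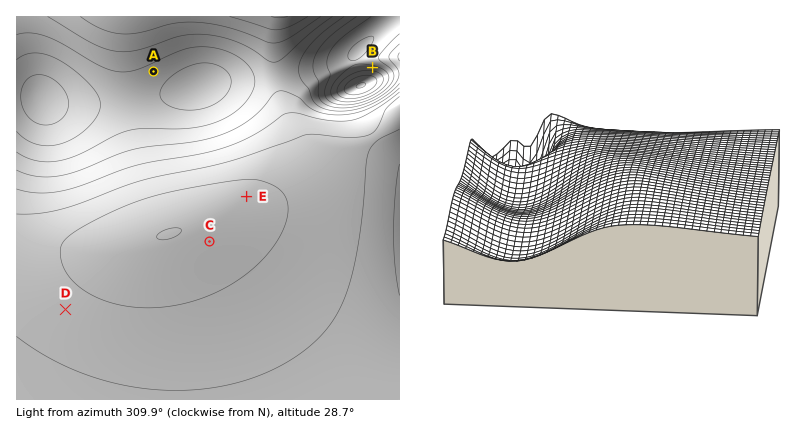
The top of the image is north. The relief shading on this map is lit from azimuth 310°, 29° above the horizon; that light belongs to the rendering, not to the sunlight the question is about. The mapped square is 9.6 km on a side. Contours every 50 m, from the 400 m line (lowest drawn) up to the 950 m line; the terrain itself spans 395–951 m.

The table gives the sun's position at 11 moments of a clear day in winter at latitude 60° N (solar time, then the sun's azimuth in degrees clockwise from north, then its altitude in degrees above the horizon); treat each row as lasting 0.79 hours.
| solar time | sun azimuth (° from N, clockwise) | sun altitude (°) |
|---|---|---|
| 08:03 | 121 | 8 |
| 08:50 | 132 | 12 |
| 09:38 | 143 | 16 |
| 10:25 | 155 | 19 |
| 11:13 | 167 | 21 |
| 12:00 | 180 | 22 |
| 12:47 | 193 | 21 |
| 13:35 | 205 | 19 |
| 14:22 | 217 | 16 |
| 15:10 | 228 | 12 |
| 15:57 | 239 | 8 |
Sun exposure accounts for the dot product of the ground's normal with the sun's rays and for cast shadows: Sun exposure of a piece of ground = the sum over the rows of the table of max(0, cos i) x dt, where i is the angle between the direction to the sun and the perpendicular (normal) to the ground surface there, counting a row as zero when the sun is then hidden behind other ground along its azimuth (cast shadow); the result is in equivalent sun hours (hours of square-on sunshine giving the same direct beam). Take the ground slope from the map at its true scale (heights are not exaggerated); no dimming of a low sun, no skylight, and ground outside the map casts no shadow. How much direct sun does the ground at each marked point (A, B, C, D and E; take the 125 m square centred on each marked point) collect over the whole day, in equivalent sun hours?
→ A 2.9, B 3.5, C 2.5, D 2.5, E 2.2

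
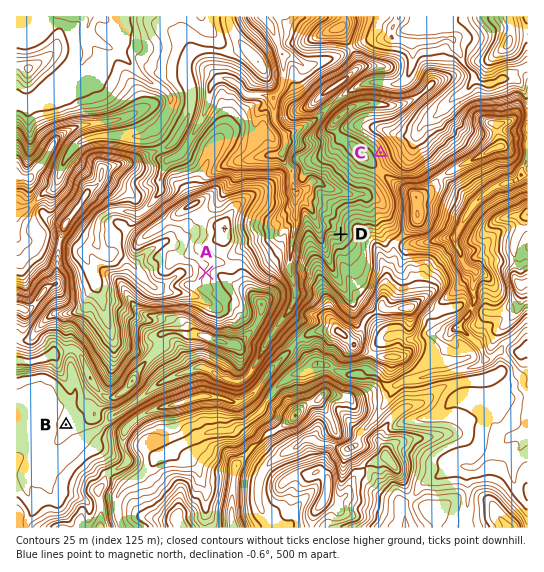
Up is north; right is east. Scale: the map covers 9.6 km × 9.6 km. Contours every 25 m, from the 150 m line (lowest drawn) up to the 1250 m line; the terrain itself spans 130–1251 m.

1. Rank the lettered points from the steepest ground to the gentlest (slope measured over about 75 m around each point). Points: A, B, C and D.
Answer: C D A B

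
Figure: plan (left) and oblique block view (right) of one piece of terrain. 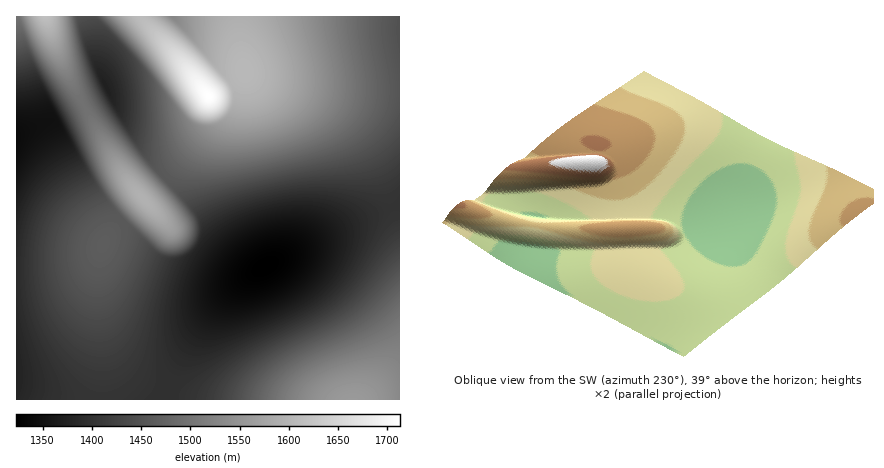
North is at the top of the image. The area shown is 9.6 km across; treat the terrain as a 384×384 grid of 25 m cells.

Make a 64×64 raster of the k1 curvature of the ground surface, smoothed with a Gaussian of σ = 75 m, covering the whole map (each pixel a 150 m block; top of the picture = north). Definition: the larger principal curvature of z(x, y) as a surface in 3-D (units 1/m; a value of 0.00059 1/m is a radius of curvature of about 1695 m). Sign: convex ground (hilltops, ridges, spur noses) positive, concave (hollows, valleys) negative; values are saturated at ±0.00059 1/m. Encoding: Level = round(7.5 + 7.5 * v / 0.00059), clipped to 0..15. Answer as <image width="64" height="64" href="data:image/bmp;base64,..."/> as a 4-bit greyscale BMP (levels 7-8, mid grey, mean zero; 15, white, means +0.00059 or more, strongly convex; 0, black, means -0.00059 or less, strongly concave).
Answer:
<image width="64" height="64" href="data:image/bmp;base64,Qk12CAAAAAAAAHYAAAAoAAAAQAAAAEAAAAABAAQAAAAAAAAIAAATCwAAEwsAABAAAAAAAAAAAAAAABEREQAiIiIAMzMzAERERABVVVUAZmZmAHd3dwCIiIgAmZmZAKqqqgC7u7sAzMzMAN3d3QDu7u4A////AIiIiIiIiIiIiIiIiIiIiIiIiIiZmZmZmZmZiIiIiIiIiIiIiIiIiIiIiIiIiIiIiIiIiIiJmZmZmZmYiIiIiIiIiIiIiIiIiIiIiIiIiIiIiIiIiIiIiJmIiIiIiIiIiIiIiIiIiIiIiIiIiIiIiIiIiIiIiIiIiIiIiIiIiIiIiIiIiIiIiIiIiIiIiIiIiIiIiIiIiIiIiIiIiIiIiIiIiIiIiIiIiIiIiIiIiIiIiIiIiIiIiIiIiIiIiIiIiIiIiIiIiIiIiIiIiIiIiIiIiIiIiIiIiIiIiIiIiIiIiIiIiIiIiIiIiIiIiIiIiIiIiIiIiIiIiIiIiIiIiIiIiIiIiIiIiIiIiIiIiIiIiIiIiIiIiIiIiIiIiIiIiIiIiIiIiIiIiIiIiIiIiIiIiIiIiIiIiIiIiIiIiIiIiIiIiIiIiIiIiIiIiIiIiIiIiIiIiIiIiIiIiIiIiIiIiIiIiIiIiIiIiIiIiIiIiIiIiIiIiIeIiIiIiIiIiIiIiIiIiIiIiIiIiIiIiIiIiIiIiId3d3eIiIiIiIiIiIiIiIiIiIiIiIiIiIiId3d3d3d3d3d3d3iIiIiIiIiIiIiIiIiIiIiIiIiIiId3d3d3d3d3d3d3d4iIiIiIiIiIiIiIiIiIiIiIiIiId3d3d3d3d3d3d3d3d4iIiIiIiIiIiIiIiIiIiIiIiId3d3d3d3d3d3d3d3d3eIiIiIiIiIiIiIiIiIiIiIiIh3d3d3d3d3d3d3d3d3d3iIiIiIiIiIiIiIiIiIiIiIh3d3d3d3d3d3d3d3d3d3eIiIiIiIiIiIiIiIiIiIiIiHd3d3d3d3d3d3d3d3d3d3iIiIiIiIiIiIiIiIiIiIiId3d3d3d3d3d3d3d3d3d3iIiIiIiIiIiIiIiIiIiIiIh3d3d3d3d3d3d3d3d3d3eIiIiIiIiIiIiIiIiIiIiIiId3d3d3d3d3d3d3d3d3d4iIiIiIiIiIiIiIiIiIiIiaqYd3d3d3d3d3d3d3d3d4iIiIiIiIiIiIiIiIiIiIit7tuXd3d3d3d3d3d3d3d3iIiIiIiIiIiIiIiIiIiIiM7//sh3d3d3d3d3d3d3d3iIiIiIiIiIiIiIiIiIiIiIz///6nd3d3d3d3d3d3d3eIiIiIiIiIiIiIiIiIiIiIvv///rh3d3d3d3d3d3d3eIiIiIiIiIiIiIiIiIiIiIvv////yHd3d3d3d3d3d3d4iIiIiIiIiIiIiIiIiIiIvv///+64d3d3d3d3d3d3d3iIiIiIiIiIiIiIiIiIiIvv///+3KiId3d3d3d3d3d3iIiIiIiIiIiIiIiIiIiJvv///+2ZiIiHd3d3d3d3d3eIiIiIiIiIiIiIiIiIiJrv///+2YiIiIh3d3d3d3d3eIiIiIiIiIiIiIiIiIiIrv///+2YiIiIiId3d3d3d3d4iIiIiIiIiIiIiIiIiInf///+2YiIiIiIiHd3d3d3d4iIiIiIiIiIiIiIiIiInP///+2YiIiIiIiIiHd3d3d4iIiIiIiIiIiIiIiIiIi+///+2YiIiIiIiIiIh3d3eIiIiIiIiIiIiIiIiIiIie////6YiIiIiIiIiIiIeIiIiIiIiIiIiIiIiIiIiHiM////6oiIiIiIiIiIiIiIiIiIiIiIiIiIiIiIiIiHeK7///7IiIiIiIiIiIiIiIiIiIiIiIiIiIiIiIiIiHd43///7YiIiIiIiIiIiIiIiIiIiIiIiIiIiIiIiIiId3vv///qeIiIiIiIiIiIiIiIiIiIiIiIiIiIiIiIiId3nv///siIiIiIiIiIiIiIiIiIiIiIiIiIiIiIiIiIh3fP///uiIiIiIiIiIiIiIiIiIiIiIiIiIiIiIiIiIh3ee///+t4iIiIiIiIiIiIiIiIiIiIiIiIiIiIiIiIiHd8///+2HeIiIiIiaqpiIiIiIiIiIiIiIiIiIiIiIiHd57///6nd4iIiIis7uyoiIiIiIiIiIiIiIiIiIiIiId33///7Hd3eIiIib7//9qIiIiIiIiIiIiIiIiIiIiId3rv///pd3d3iIiIvv///JiIiIiIiIiIiIiIiIiIiIh3ff///sd3d3d4iInv///+qIiIiIiIiIiIiIiIiIiIh3eu///+l3d3d3iInf////6oiIiIiIiIiIiIiIiIiIiHd9///+x3d3d3d4jP/////ZiIiIiIiIiIiIiIiIiIiId57///6Hd3d3d3jO/////bmIiIiIiIiIiIiIiIiIiId3z////Hd3d3d3e+////+5mIiIiIiIiIiIiIiIiIiIh3nv///pd3d3d3eu////+4iIiIiIiIiIiIiIiIiIiIiHi////8d3d3d3ee/////YiIiIiIiIiIiIiIiIiIiIiHiO///+l3d3d3eN/////YiIiIiIiIiIiIiIiIiIiIiIiK////13d3d3eN7////piIiIiIiIiIiIiIiIiId3d3iIz///63d3d3eN7////6iIiIiIiIiIiIiIiIh3d3d3eInv///od3d3eN7////6iIiIiIiIiIiIiIiIh3d3d3d4iv///8d3d3eM7////7iIiIiIiIiIiIiIiIh3d3d3d3iM///+p3h3d87////7h4iIiIiIiIiIiIiIiHd3d3d3eI3///6Xh3d87////8h3iIiIiIiIiIiIiIiId3d3d3d4nv///YiHd77////8h3iIiIiIiIiIiIiIiIh3d3d3d3"/>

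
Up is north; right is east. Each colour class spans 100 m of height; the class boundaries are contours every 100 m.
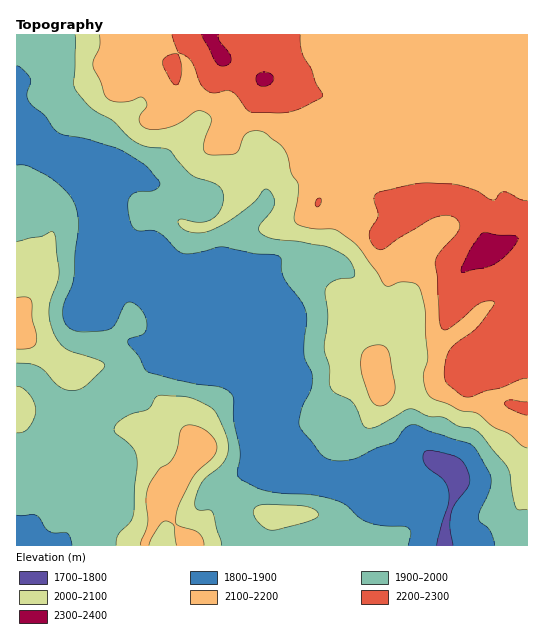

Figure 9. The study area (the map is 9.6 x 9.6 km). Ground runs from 1800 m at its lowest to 2320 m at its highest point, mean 2020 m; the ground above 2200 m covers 9.8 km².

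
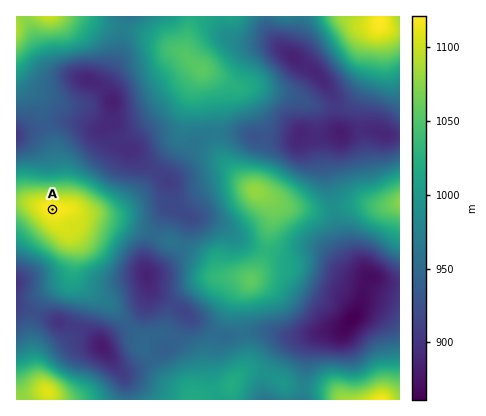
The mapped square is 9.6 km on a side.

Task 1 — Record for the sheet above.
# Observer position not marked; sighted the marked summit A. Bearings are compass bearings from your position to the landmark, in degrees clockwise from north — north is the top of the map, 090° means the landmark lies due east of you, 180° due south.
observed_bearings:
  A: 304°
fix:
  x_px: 94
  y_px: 238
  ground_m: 1074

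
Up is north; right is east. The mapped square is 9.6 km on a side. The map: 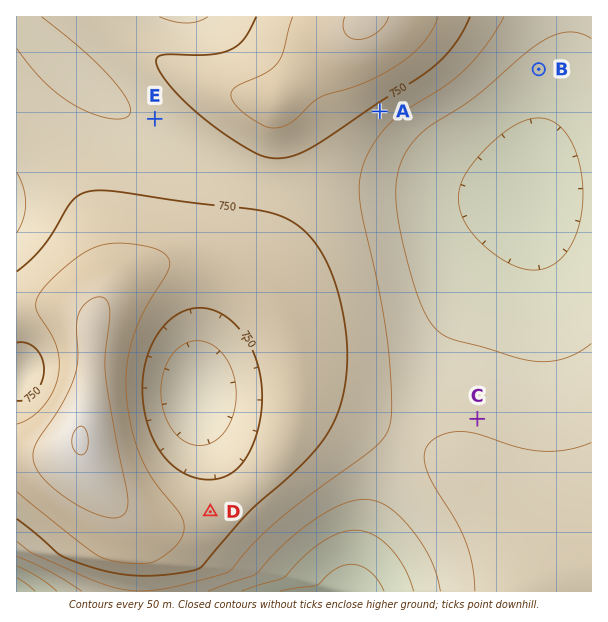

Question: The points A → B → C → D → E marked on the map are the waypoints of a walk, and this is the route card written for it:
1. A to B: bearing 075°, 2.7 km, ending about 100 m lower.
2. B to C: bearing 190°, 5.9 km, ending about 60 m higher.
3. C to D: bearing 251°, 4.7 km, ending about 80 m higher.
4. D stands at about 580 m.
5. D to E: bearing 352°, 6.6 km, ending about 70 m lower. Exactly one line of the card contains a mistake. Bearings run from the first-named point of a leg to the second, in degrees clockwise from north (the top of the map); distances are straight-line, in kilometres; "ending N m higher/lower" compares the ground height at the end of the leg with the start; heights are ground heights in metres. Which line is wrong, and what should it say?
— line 4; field height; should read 780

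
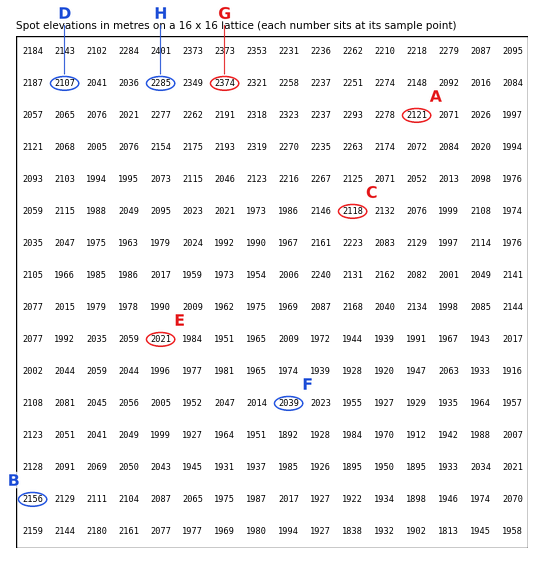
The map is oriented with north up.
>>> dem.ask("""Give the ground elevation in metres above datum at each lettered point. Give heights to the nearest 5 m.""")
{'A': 2120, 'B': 2155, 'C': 2120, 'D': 2105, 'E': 2020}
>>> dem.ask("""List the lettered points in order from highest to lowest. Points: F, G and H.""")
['G', 'H', 'F']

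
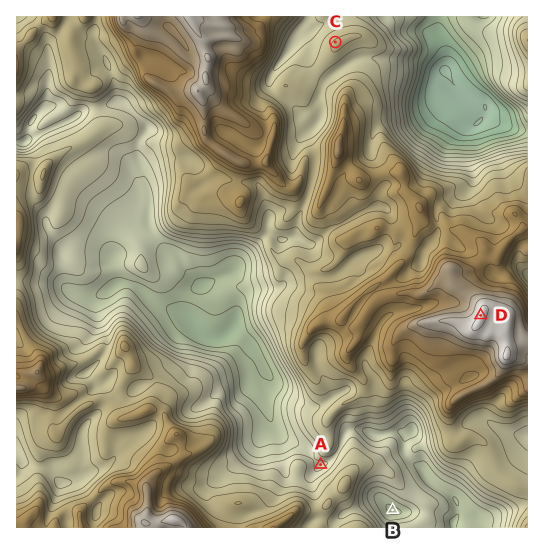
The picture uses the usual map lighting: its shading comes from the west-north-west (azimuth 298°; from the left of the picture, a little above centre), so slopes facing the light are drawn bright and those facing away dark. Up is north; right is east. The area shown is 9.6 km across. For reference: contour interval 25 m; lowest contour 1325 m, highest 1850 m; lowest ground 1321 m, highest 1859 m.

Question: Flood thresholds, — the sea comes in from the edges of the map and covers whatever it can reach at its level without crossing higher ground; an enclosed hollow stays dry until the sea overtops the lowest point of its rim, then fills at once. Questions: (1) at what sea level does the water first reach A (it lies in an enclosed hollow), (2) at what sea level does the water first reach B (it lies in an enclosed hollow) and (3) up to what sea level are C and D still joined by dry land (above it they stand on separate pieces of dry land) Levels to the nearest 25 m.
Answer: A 1550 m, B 1500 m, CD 1600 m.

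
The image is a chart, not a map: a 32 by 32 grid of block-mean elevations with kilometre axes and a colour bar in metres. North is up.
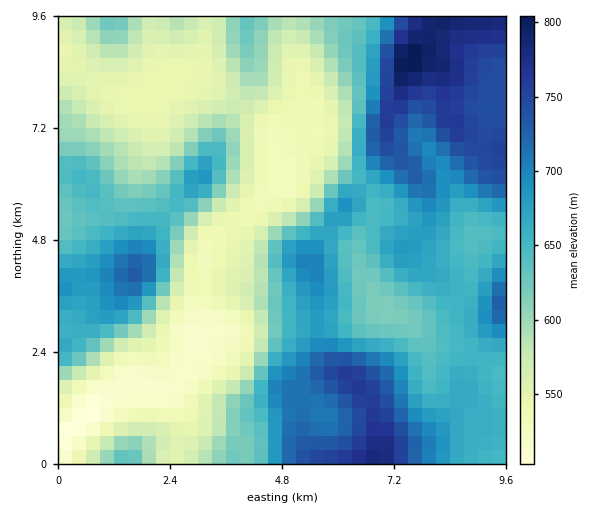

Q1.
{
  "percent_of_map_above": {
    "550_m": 81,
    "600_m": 63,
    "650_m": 43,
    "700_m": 20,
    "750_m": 7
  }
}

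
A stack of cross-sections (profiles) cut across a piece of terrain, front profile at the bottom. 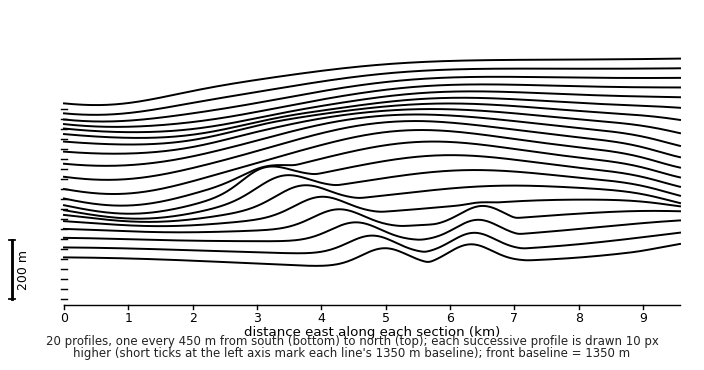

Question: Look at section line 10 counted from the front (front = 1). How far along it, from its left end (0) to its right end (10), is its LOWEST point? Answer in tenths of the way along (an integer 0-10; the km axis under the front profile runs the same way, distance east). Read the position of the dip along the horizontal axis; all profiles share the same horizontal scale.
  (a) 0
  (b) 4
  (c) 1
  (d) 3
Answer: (c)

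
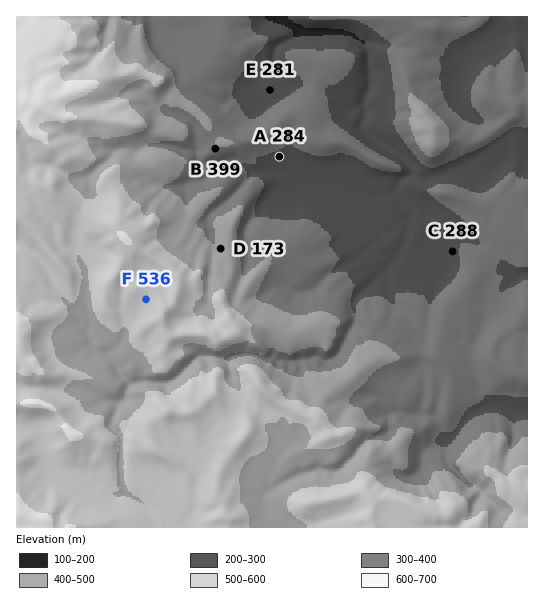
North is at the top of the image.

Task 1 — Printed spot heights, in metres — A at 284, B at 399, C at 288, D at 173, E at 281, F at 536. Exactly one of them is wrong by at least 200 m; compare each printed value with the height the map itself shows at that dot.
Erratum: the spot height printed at D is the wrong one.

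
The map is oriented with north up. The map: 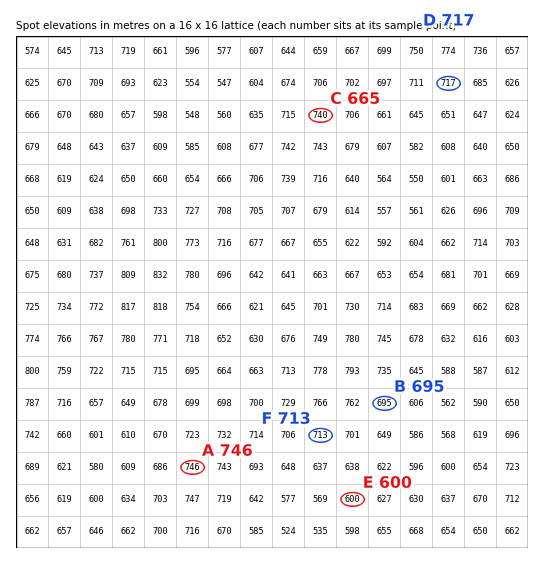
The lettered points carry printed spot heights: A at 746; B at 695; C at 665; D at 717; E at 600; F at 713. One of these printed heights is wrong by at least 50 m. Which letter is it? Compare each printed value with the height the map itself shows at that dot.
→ C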